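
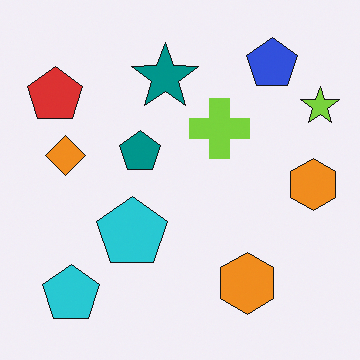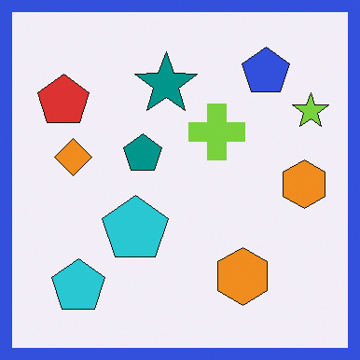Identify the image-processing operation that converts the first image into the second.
The second image is the first framed with a blue border.

A solid blue frame runs around the edge of the second image, with the content slightly shrunk inside it.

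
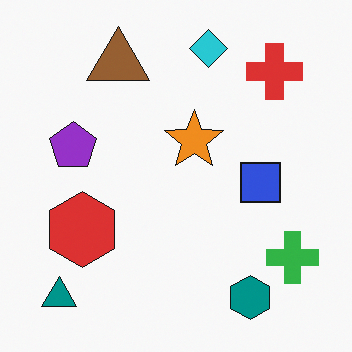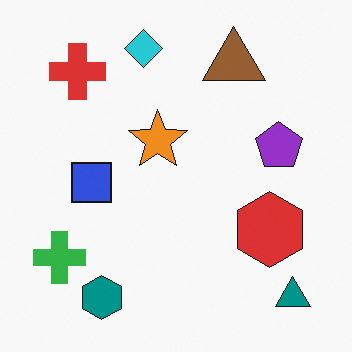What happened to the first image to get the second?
The image was flipped horizontally (left ↔ right).

The teal triangle is in the bottom-left of the first image and the bottom-right of the second — shapes on opposite sides of the vertical midline have swapped in a mirror flip.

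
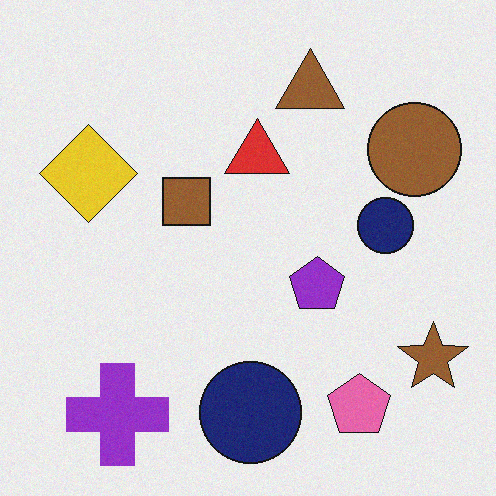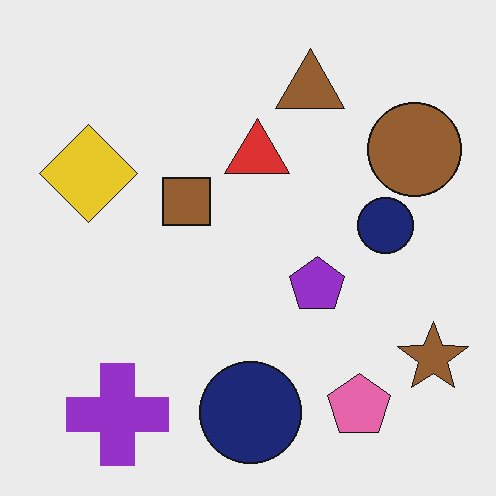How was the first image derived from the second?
The image was degraded with subtle gaussian noise.

Random speckle covers the whole image, including the flat background.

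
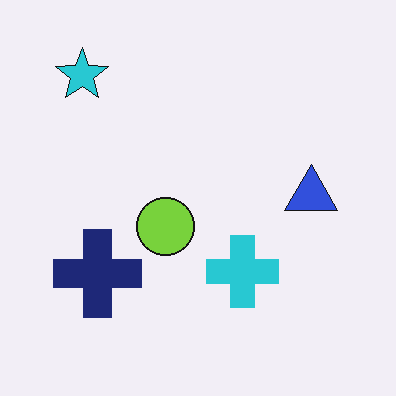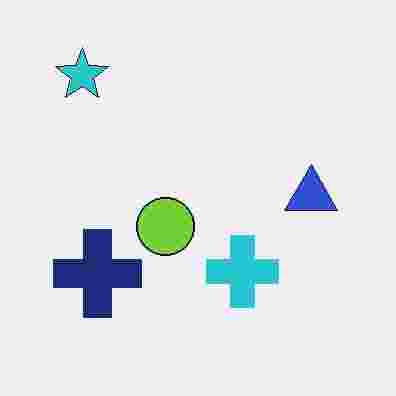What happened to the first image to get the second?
This is the original image heavily JPEG-compressed with obvious blocking artifacts.

Blocky 8×8 compression artifacts appear around shape edges and the flat background shows ringing — characteristic JPEG degradation.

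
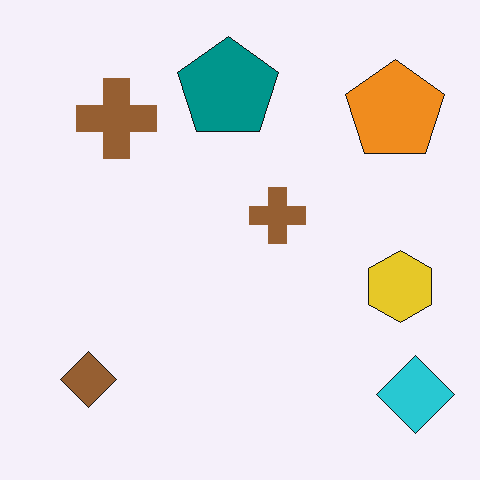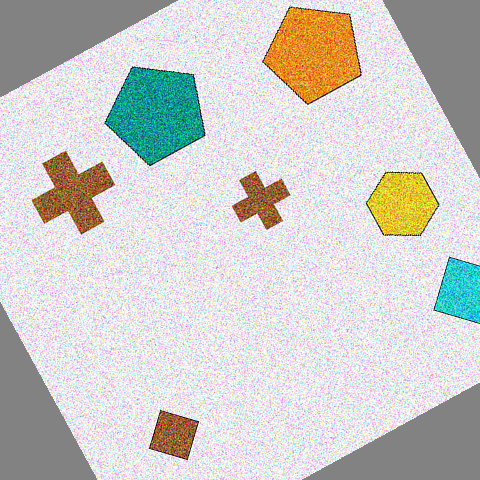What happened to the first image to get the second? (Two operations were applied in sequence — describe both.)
The transformation is: degraded with a thick layer of grain, then rotated counter-clockwise by a clearly visible amount.

Random speckle covers the whole image, including the flat background. Every shape is tilted by the same angle and the image corners show triangular fill wedges — a whole-image rotation by a non-right angle.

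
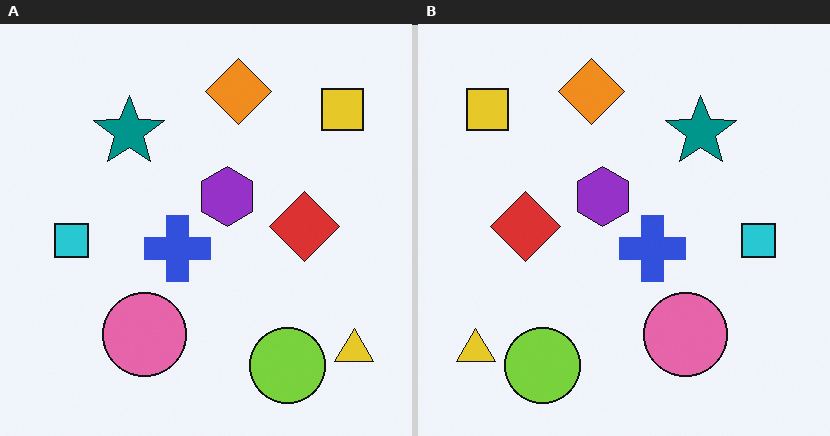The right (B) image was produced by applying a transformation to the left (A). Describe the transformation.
The right (B) image is the left (A) flipped horizontally (left ↔ right).

The yellow triangle is in the bottom-right of the left (A) image and the bottom-left of the right (B) — shapes on opposite sides of the vertical midline have swapped in a mirror flip.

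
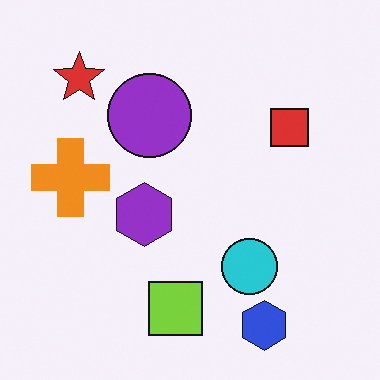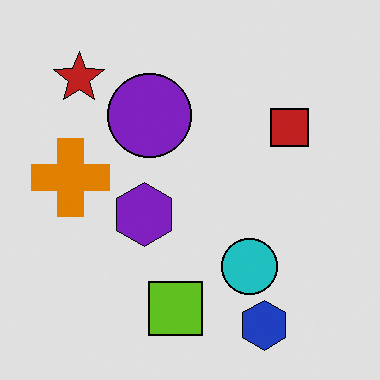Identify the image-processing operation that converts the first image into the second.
It was posterized to a reduced palette.

Each flat color has snapped to a coarser quantized level — most visibly, the near-white background has dropped to a flat grey.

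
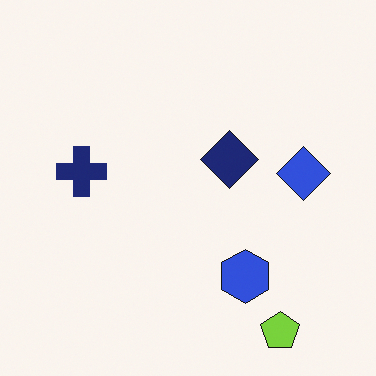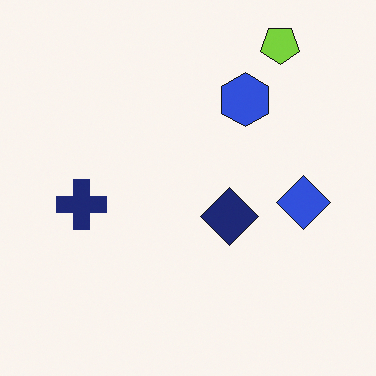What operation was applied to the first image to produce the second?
Flipped vertically (top ↔ bottom).

The lime pentagon is in the bottom-right of the first image and the top-right of the second — shapes on opposite sides of the horizontal midline have swapped in a mirror flip.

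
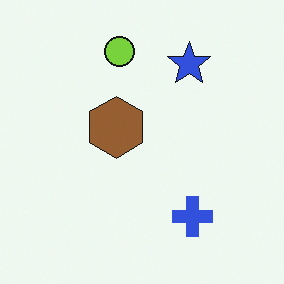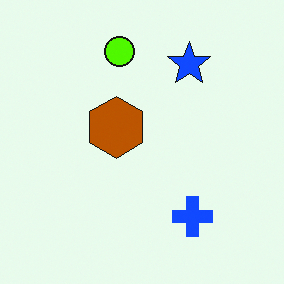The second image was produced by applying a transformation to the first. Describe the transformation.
The image was made much more vivid (saturation change).

All colors are more vivid — a global saturation change.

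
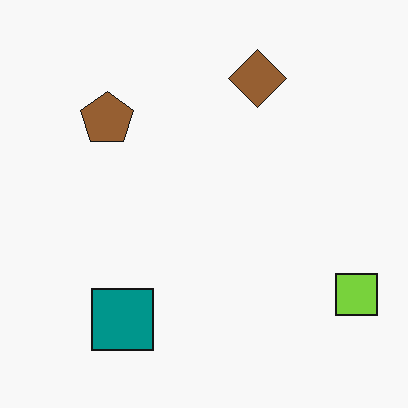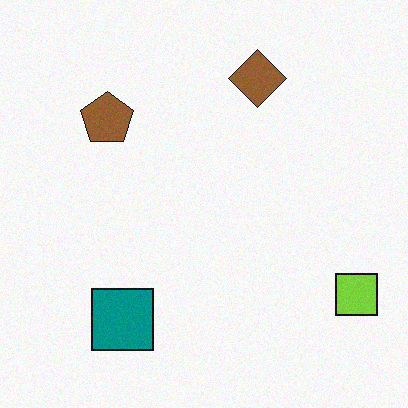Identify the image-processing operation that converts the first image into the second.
Degraded with light additive noise.

Random speckle covers the whole image, including the flat background.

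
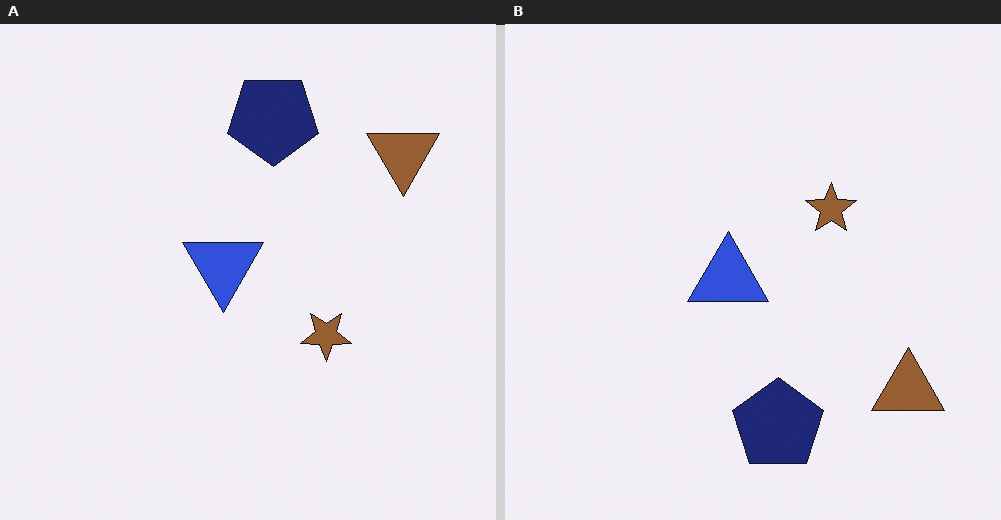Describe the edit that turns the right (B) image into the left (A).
It was flipped vertically (top ↔ bottom).

The navy pentagon is in the bottom of the right (B) image and the top of the left (A) — shapes on opposite sides of the horizontal midline have swapped in a mirror flip.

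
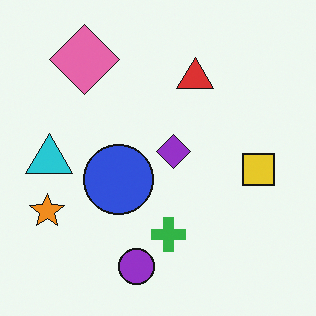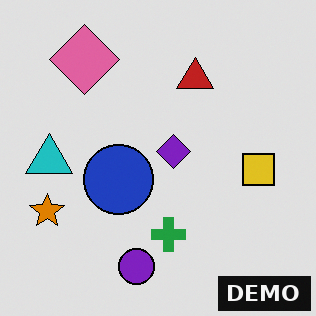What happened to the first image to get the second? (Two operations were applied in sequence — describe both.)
It was moderately posterized, then watermarked with the text "DEMO" in the lower-right corner.

Each flat color has snapped to a coarser quantized level — most visibly, the near-white background has dropped to a flat grey. A dark label reading "DEMO" appears in the lower-right corner.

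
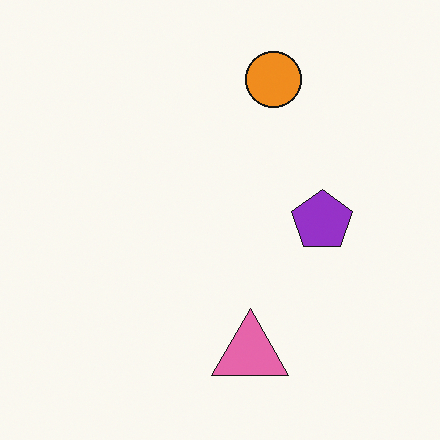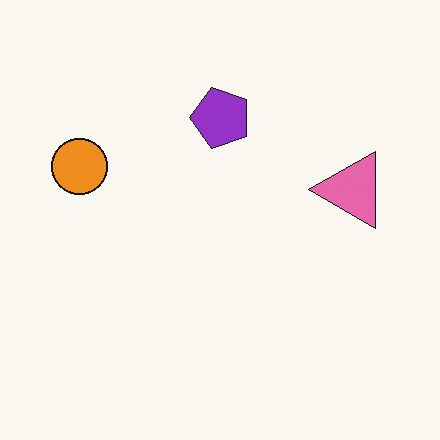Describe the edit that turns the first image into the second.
The image was rotated 90° counter-clockwise.

The orange circle sits in the top of the first image and the left of the second — consistent with a whole-image 90° counter-clockwise rotation.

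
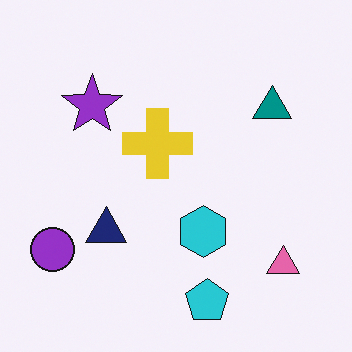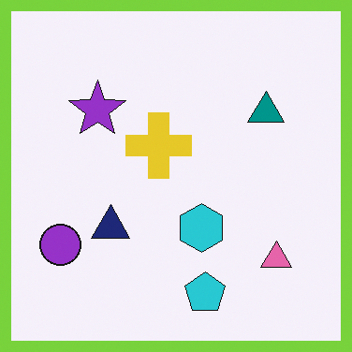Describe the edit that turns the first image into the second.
This is the original image framed with a lime border.

A solid lime frame runs around the edge of the second image, with the content slightly shrunk inside it.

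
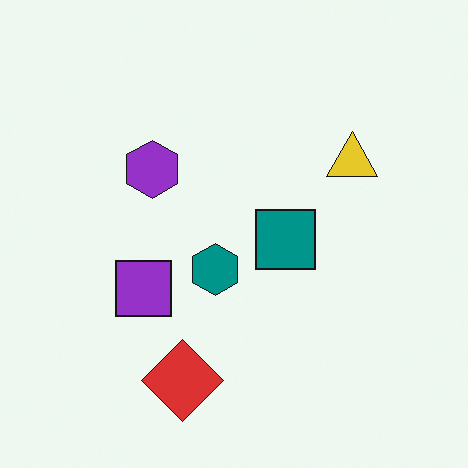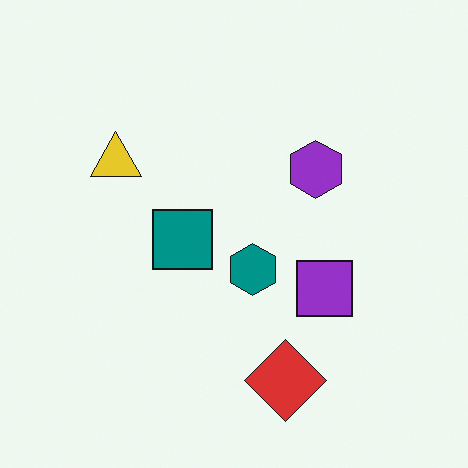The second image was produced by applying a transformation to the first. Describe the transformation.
The second image is the first flipped horizontally (left ↔ right).

The yellow triangle is in the right of the first image and the left of the second — shapes on opposite sides of the vertical midline have swapped in a mirror flip.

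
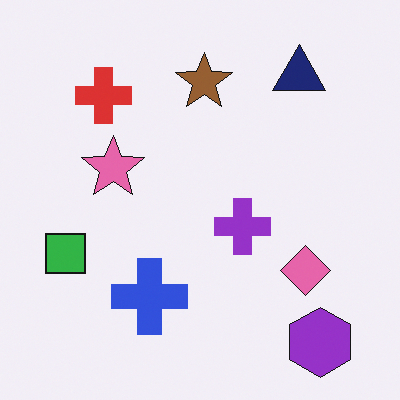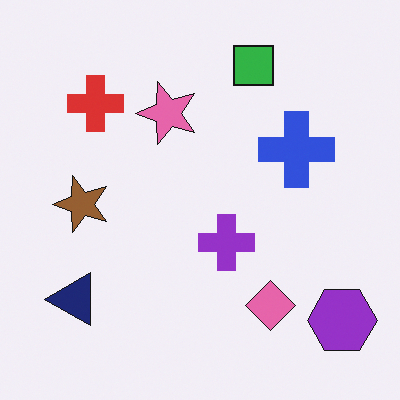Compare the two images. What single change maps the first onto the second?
The second image is the first transposed (reflected across the top-left ↔ bottom-right diagonal).

Shapes have swapped their row and column positions — what was in the top-right is now in the bottom-left — a diagonal reflection.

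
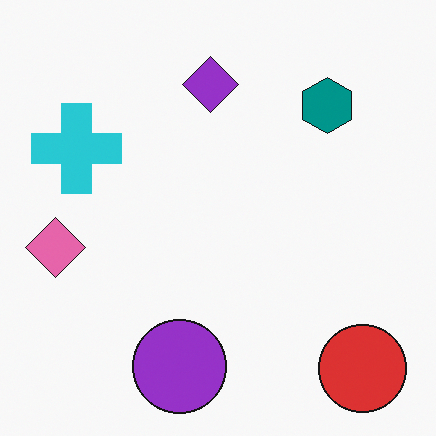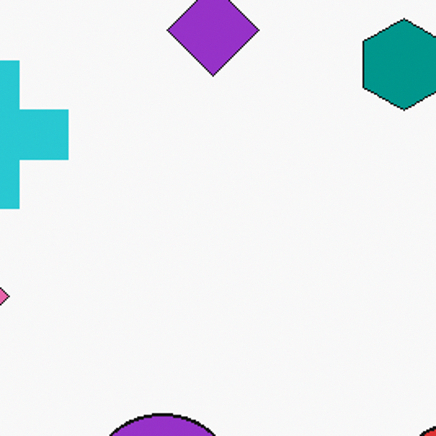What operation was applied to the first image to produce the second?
Cropped tightly and scaled back up.

The visible shapes are larger and the field of view is narrower; shapes near the original edges may be partly or wholly outside the frame — a crop-and-rescale.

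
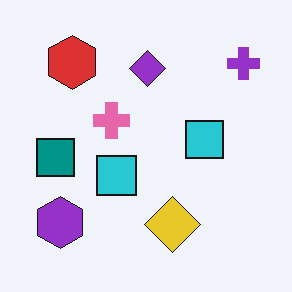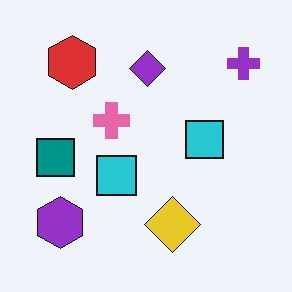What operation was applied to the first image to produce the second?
The image was JPEG-compressed with visible artifacts.

Blocky 8×8 compression artifacts appear around shape edges and the flat background shows ringing — characteristic JPEG degradation.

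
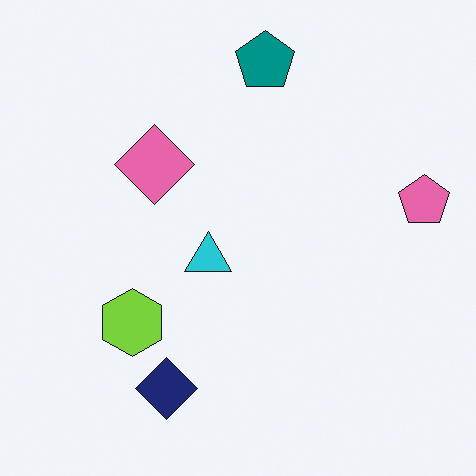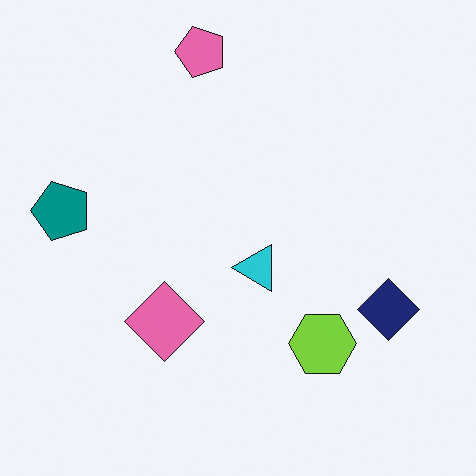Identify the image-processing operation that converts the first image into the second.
The second image is the first rotated 90° counter-clockwise.

The pink pentagon sits in the right of the first image and the top of the second — consistent with a whole-image 90° counter-clockwise rotation.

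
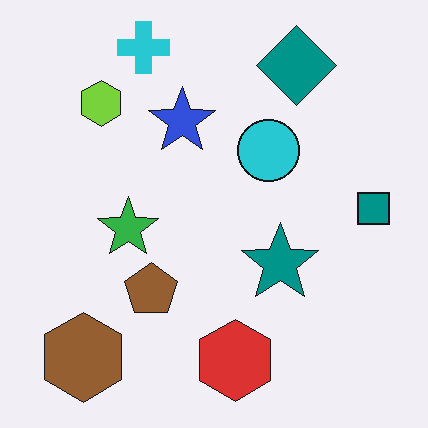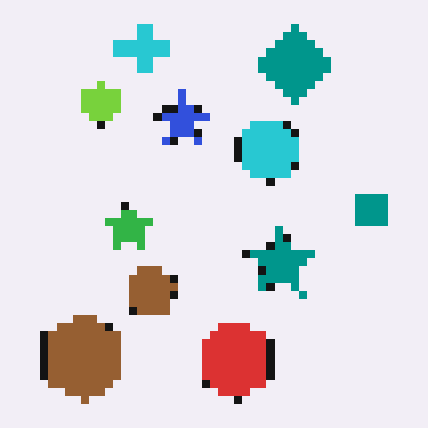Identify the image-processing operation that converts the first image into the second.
Moderately pixelated.

Shapes are reduced to large square blocks; fine edges and outlines are lost — a downscale-then-upscale (mosaic) effect.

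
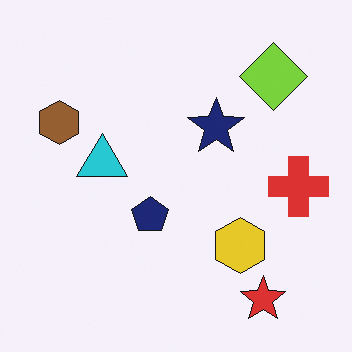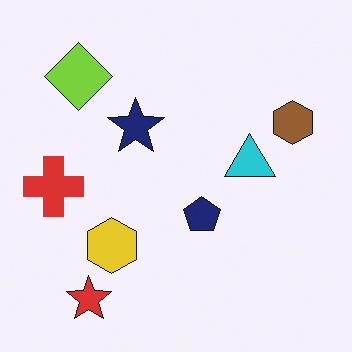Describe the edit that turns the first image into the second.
This is the original image flipped horizontally (left ↔ right).

The red cross is in the right of the first image and the left of the second — shapes on opposite sides of the vertical midline have swapped in a mirror flip.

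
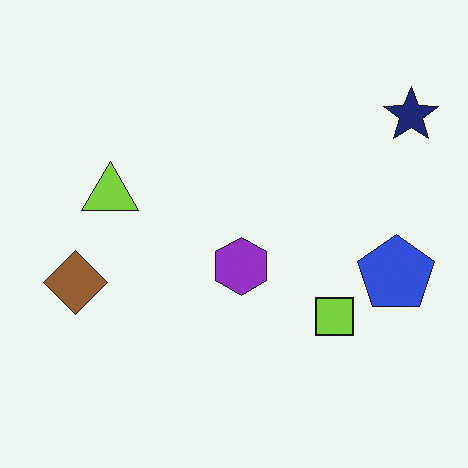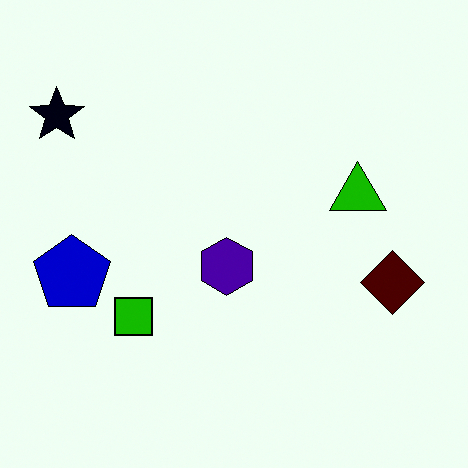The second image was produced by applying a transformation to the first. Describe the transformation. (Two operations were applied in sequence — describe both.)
Flipped horizontally (left ↔ right), then given much higher contrast.

The navy star is in the top-right of the first image and the top-left of the second — shapes on opposite sides of the vertical midline have swapped in a mirror flip. Tones are pushed away from mid-grey across the whole image — a global contrast change.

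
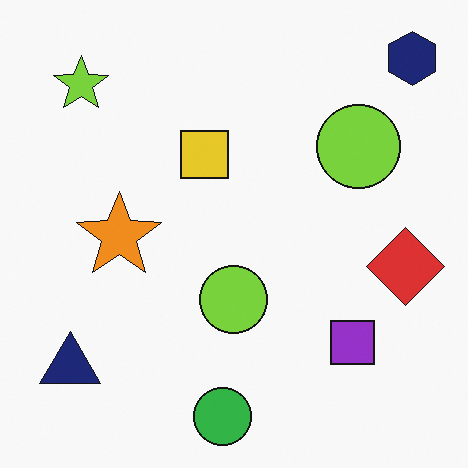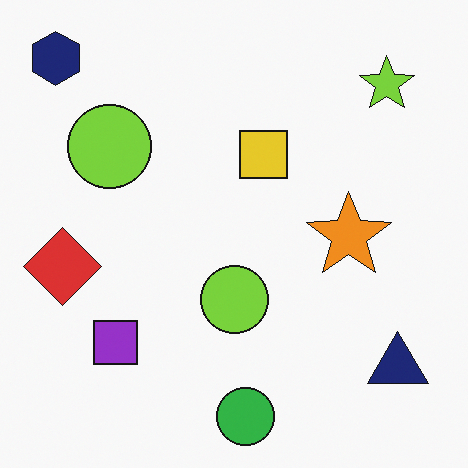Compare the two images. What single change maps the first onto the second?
The transformation is: flipped horizontally (left ↔ right).

The navy hexagon is in the top-right of the first image and the top-left of the second — shapes on opposite sides of the vertical midline have swapped in a mirror flip.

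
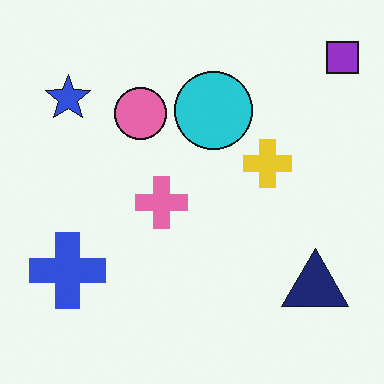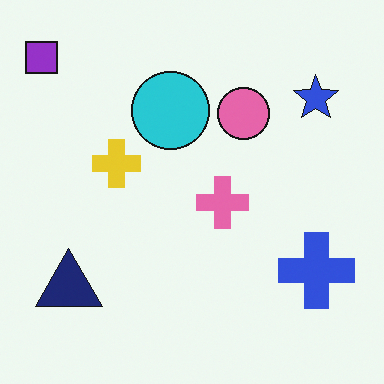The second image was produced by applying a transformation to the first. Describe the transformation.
Flipped horizontally (left ↔ right).

The purple square is in the top-right of the first image and the top-left of the second — shapes on opposite sides of the vertical midline have swapped in a mirror flip.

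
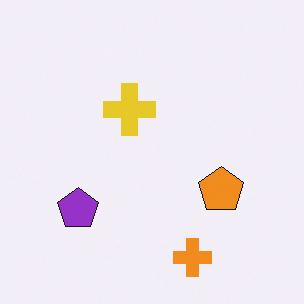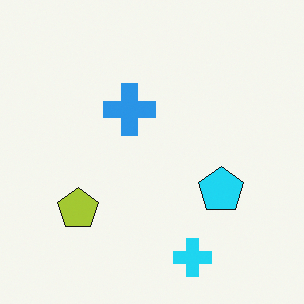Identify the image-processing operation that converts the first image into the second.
Hue-shifted by a large amount.

Every shape's color has rotated by the same amount around the hue wheel — a uniform hue shift.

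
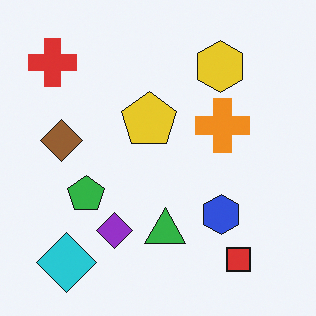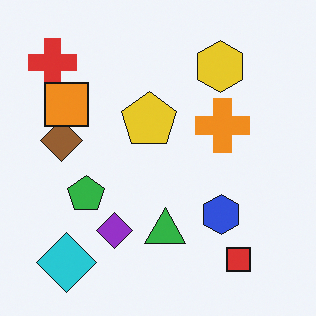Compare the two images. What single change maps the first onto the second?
The transformation is: overlaid with an additional orange square.

An orange square appears in the second image that is absent from the first.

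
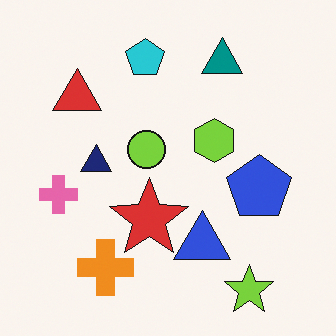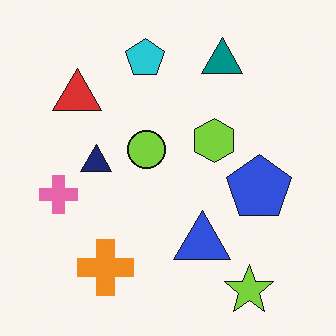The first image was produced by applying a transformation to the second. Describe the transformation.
The transformation is: overlaid with an additional red star.

A red star appears in the first image that is absent from the second.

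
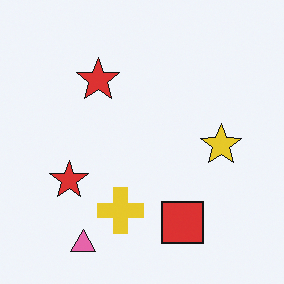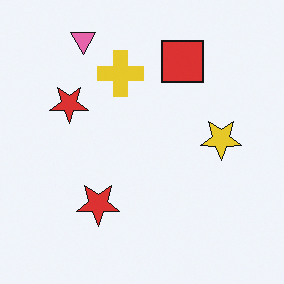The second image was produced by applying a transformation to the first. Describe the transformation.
It was flipped vertically (top ↔ bottom).

The pink triangle is in the bottom-left of the first image and the top-left of the second — shapes on opposite sides of the horizontal midline have swapped in a mirror flip.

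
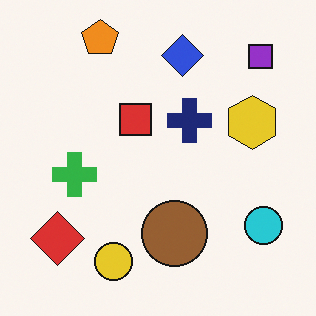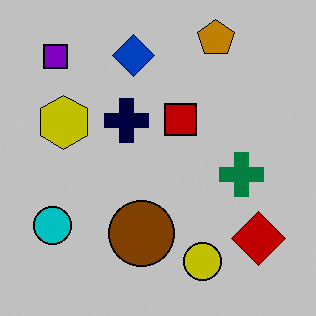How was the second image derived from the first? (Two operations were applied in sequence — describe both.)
It was flipped horizontally (left ↔ right), then heavily posterized to just a handful of flat colors.

The cyan circle is in the bottom-right of the first image and the bottom-left of the second — shapes on opposite sides of the vertical midline have swapped in a mirror flip. Each flat color has snapped to a coarser quantized level — most visibly, the near-white background has dropped to a flat grey.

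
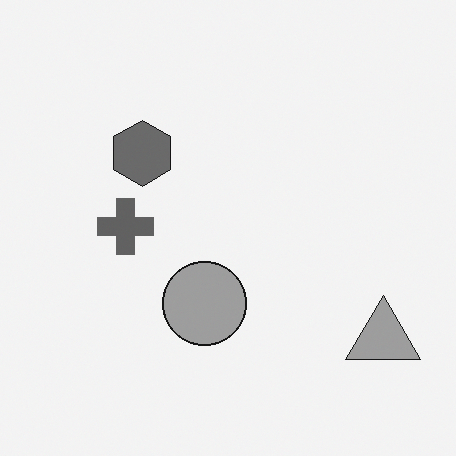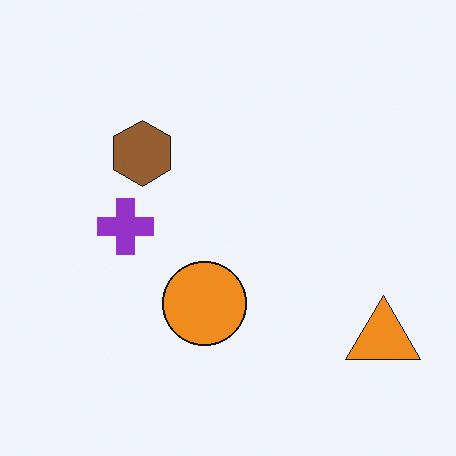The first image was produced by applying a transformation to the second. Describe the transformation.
Converted to grayscale.

All color is removed — every shape is now a shade of grey.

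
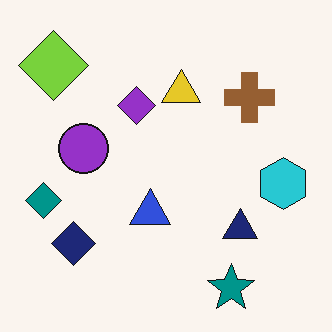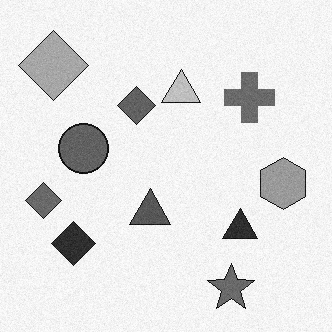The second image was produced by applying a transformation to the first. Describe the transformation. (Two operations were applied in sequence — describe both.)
It was degraded with a light layer of grain, then converted to grayscale.

Random speckle covers the whole image, including the flat background. All color is removed — every shape is now a shade of grey.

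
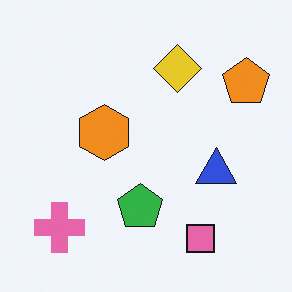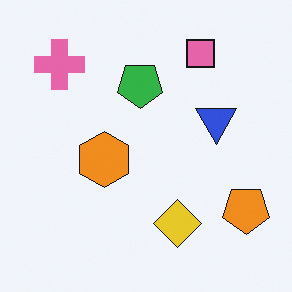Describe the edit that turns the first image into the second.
The second image is the first flipped vertically (top ↔ bottom).

The pink square is in the bottom-right of the first image and the top-right of the second — shapes on opposite sides of the horizontal midline have swapped in a mirror flip.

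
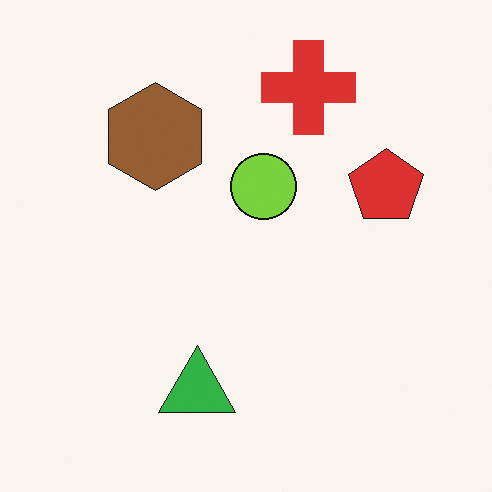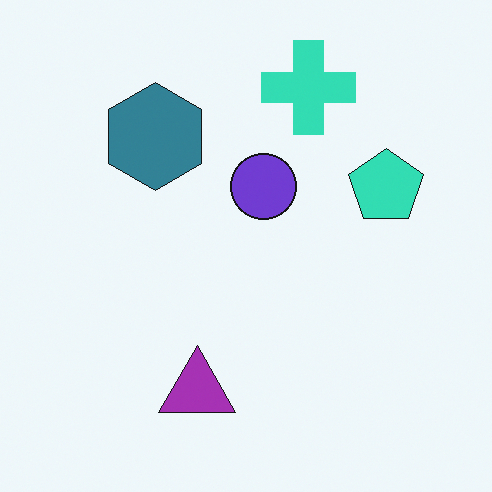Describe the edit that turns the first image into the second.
The second image is the first hue-shifted through roughly half the color wheel.

Every shape's color has rotated by the same amount around the hue wheel — a uniform hue shift.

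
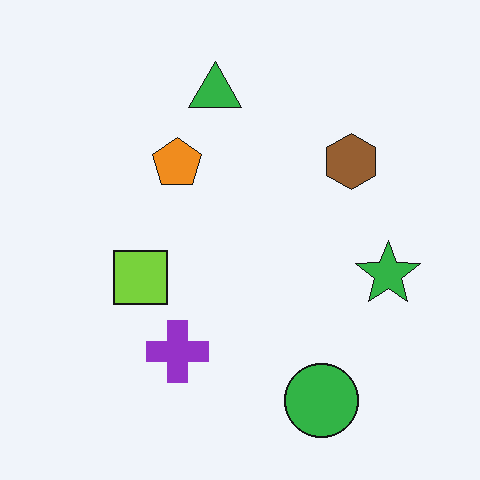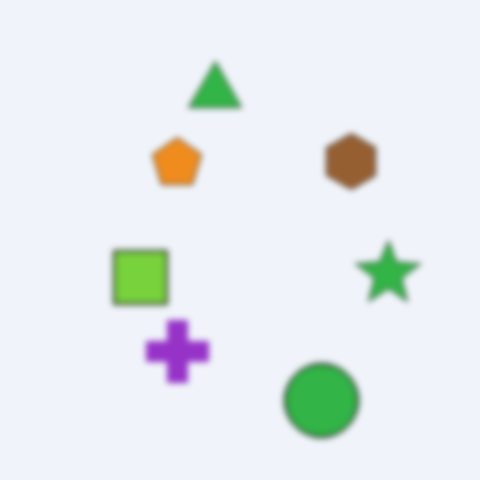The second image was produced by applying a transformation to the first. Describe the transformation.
This is the original image noticeably gaussian-blurred.

Shape edges and outlines are uniformly softened across the whole image.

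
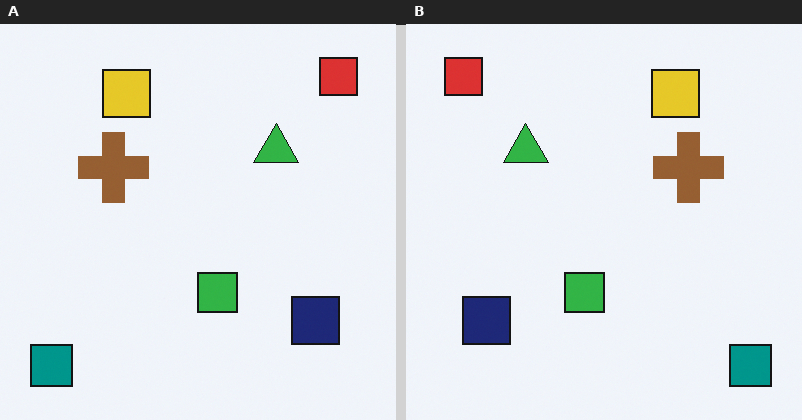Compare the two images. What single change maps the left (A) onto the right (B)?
It was flipped horizontally (left ↔ right).

The teal square is in the bottom-left of the left (A) image and the bottom-right of the right (B) — shapes on opposite sides of the vertical midline have swapped in a mirror flip.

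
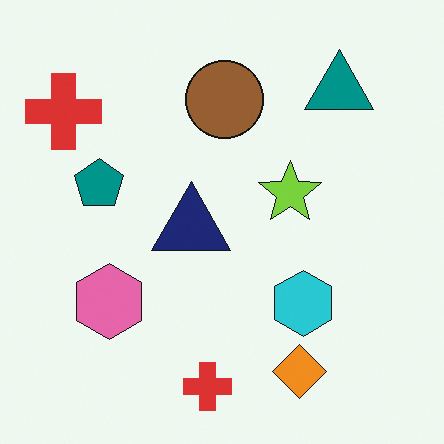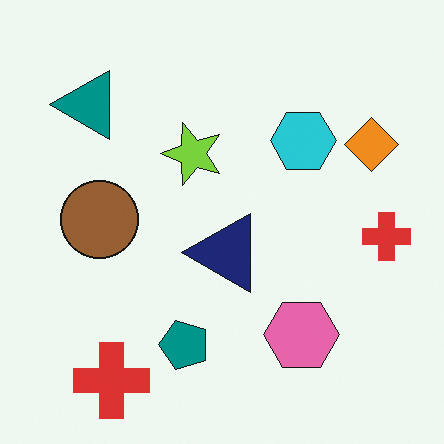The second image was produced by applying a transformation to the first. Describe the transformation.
This is the original image rotated 90° counter-clockwise.

The teal triangle sits in the top-right of the first image and the top-left of the second — consistent with a whole-image 90° counter-clockwise rotation.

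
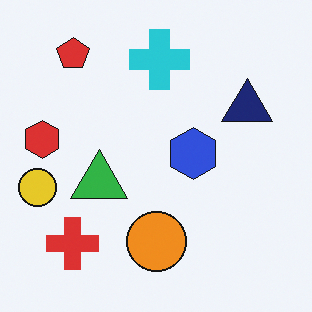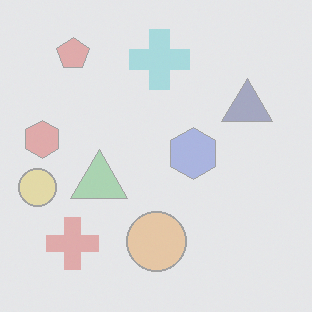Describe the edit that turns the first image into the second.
This is the original image washed out (contrast reduced).

Tones are pushed toward mid-grey across the whole image — a global contrast change.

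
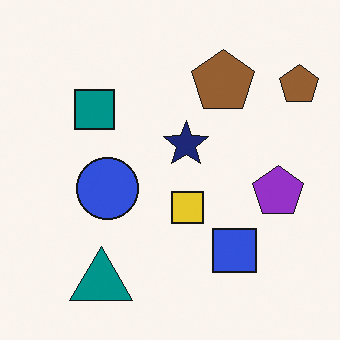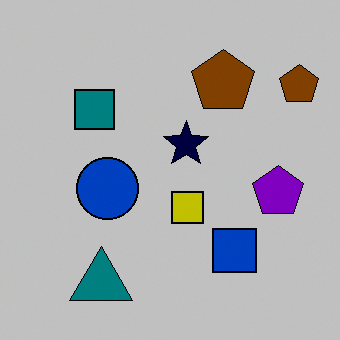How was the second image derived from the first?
Aggressively posterized.

Each flat color has snapped to a coarser quantized level — most visibly, the near-white background has dropped to a flat grey.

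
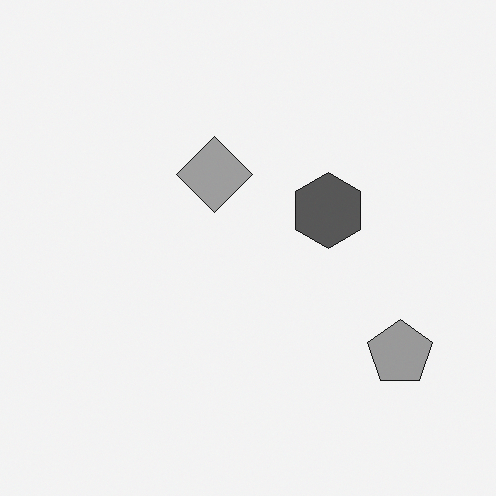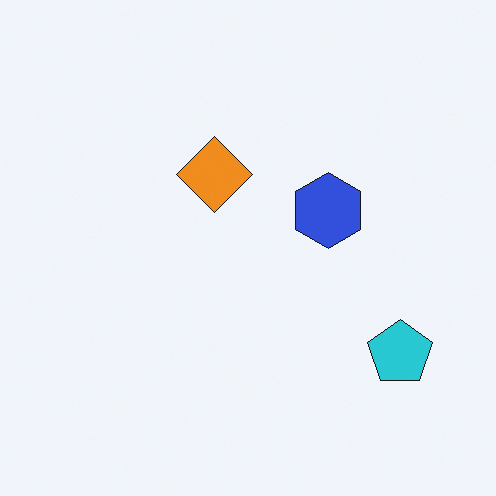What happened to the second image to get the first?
The image was converted to grayscale.

All color is removed — every shape is now a shade of grey.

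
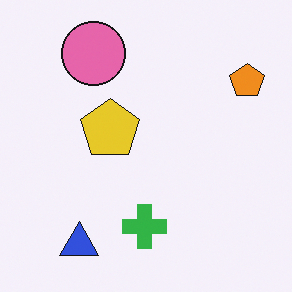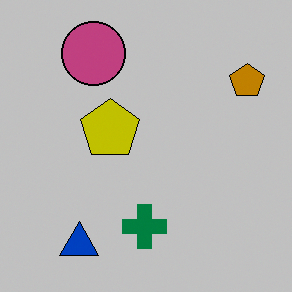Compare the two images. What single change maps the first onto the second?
Heavily posterized to just a handful of flat colors.

Each flat color has snapped to a coarser quantized level — most visibly, the near-white background has dropped to a flat grey.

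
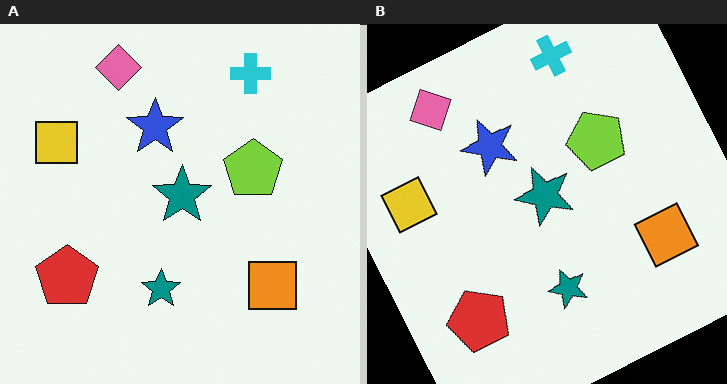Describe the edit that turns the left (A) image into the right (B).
This is the original image rotated counter-clockwise by a clearly visible amount.

Every shape is tilted by the same angle and the image corners show triangular fill wedges — a whole-image rotation by a non-right angle.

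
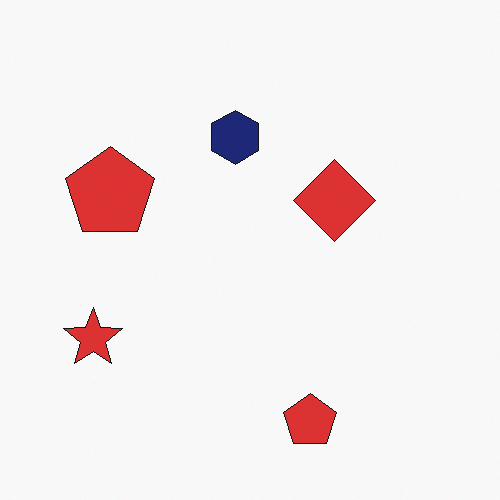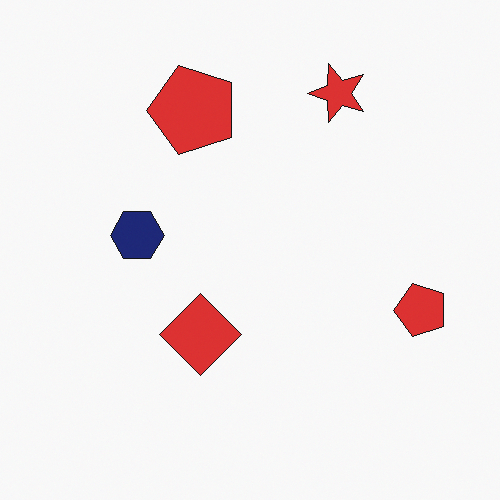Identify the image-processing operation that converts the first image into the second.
The image was transposed (reflected across the top-left ↔ bottom-right diagonal).

Shapes have swapped their row and column positions — what was in the top-right is now in the bottom-left — a diagonal reflection.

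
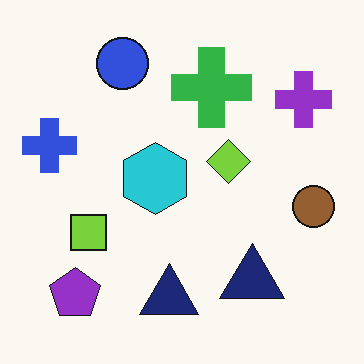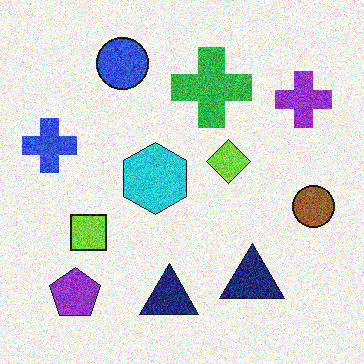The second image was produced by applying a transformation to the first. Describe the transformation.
This is the original image degraded with heavy additive noise.

Random speckle covers the whole image, including the flat background.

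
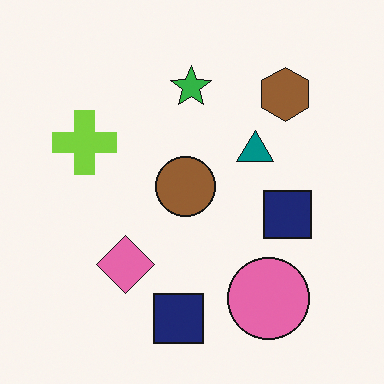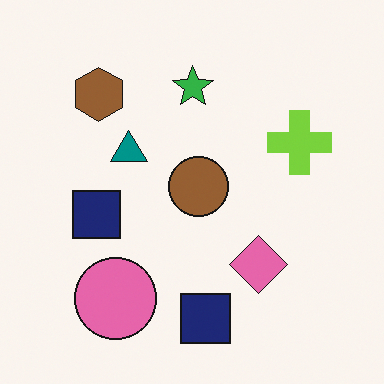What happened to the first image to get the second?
It was flipped horizontally (left ↔ right).

The lime cross is in the left of the first image and the right of the second — shapes on opposite sides of the vertical midline have swapped in a mirror flip.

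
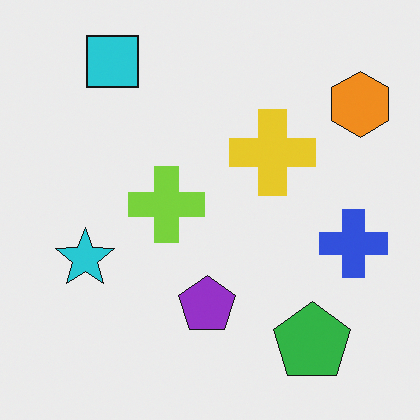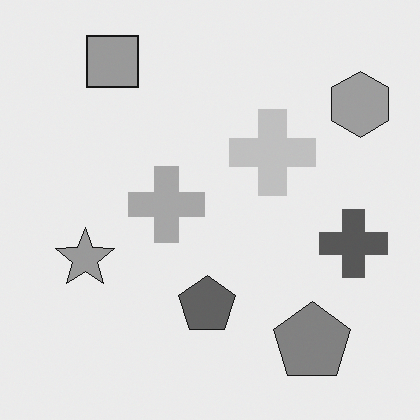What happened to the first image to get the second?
This is the original image converted to grayscale.

All color is removed — every shape is now a shade of grey.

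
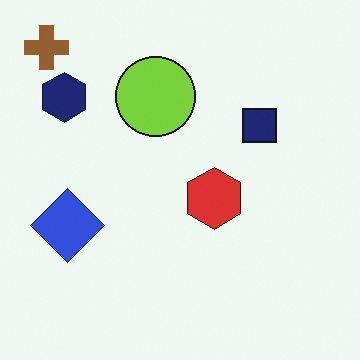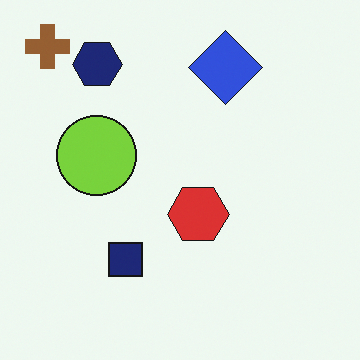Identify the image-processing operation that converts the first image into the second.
The second image is the first transposed (reflected across the top-left ↔ bottom-right diagonal).

Shapes have swapped their row and column positions — what was in the top-right is now in the bottom-left — a diagonal reflection.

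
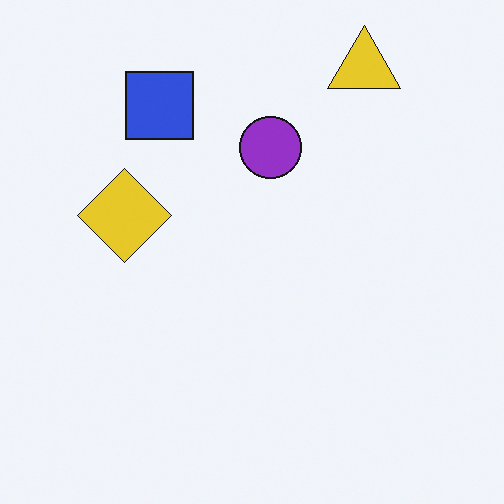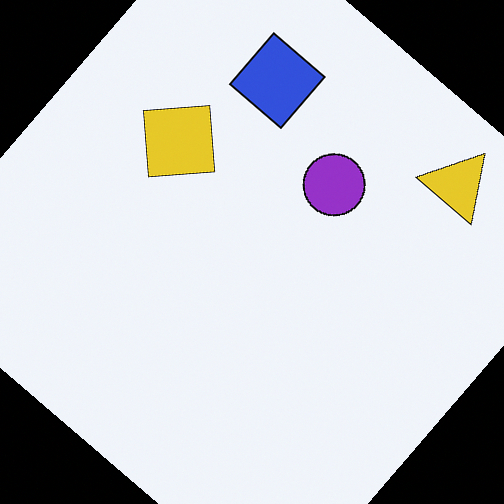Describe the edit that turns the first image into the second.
The second image is the first rotated clockwise by a large amount — several tens of degrees.

Every shape is tilted by the same angle and the image corners show triangular fill wedges — a whole-image rotation by a non-right angle.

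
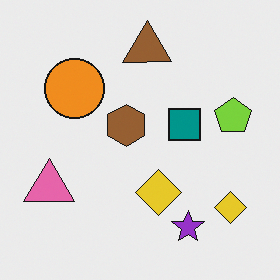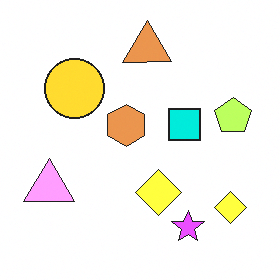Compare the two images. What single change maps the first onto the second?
The second image is the first brightened a lot.

Every pixel — background and shapes alike — is uniformly brightened.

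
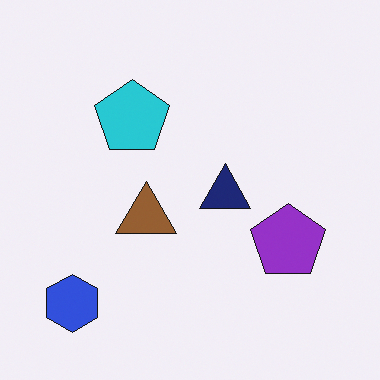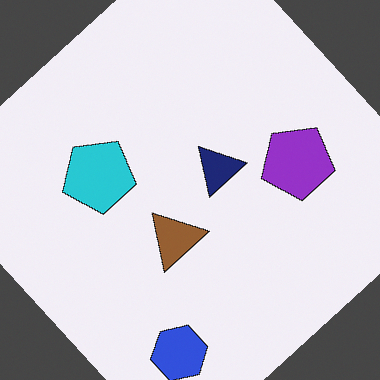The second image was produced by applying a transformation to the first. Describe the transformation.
The image was rotated counter-clockwise by a large amount — several tens of degrees.

Every shape is tilted by the same angle and the image corners show triangular fill wedges — a whole-image rotation by a non-right angle.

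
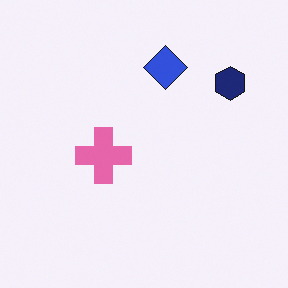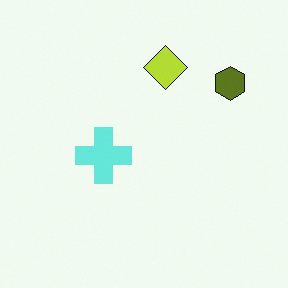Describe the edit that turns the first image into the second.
The second image is the first hue-shifted through roughly half the color wheel.

Every shape's color has rotated by the same amount around the hue wheel — a uniform hue shift.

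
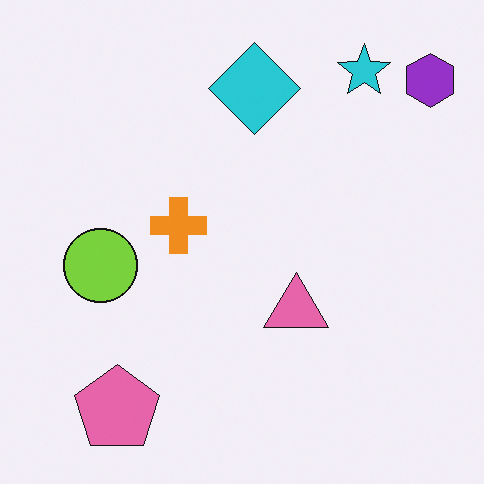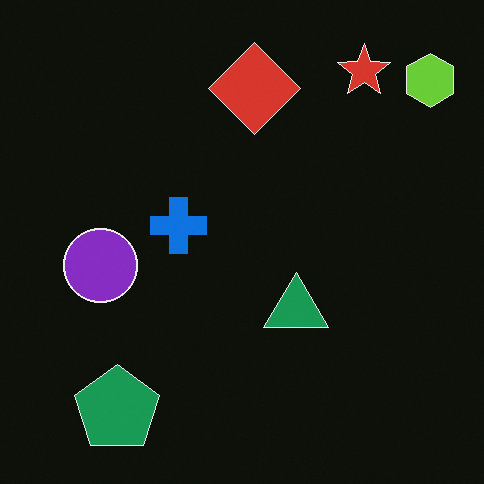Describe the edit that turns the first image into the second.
Color-inverted (negative).

The light background has become dark and every shape's color is its complement — a photographic negative.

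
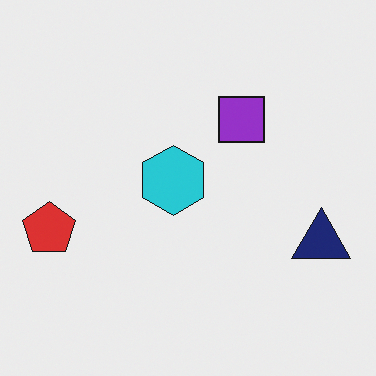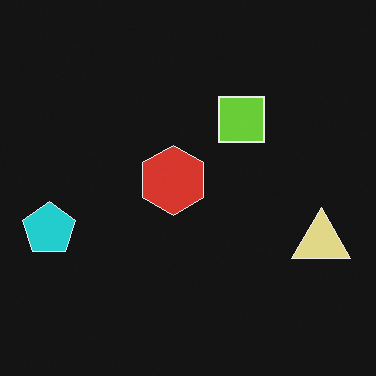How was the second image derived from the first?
The image was color-inverted (negative).

The light background has become dark and every shape's color is its complement — a photographic negative.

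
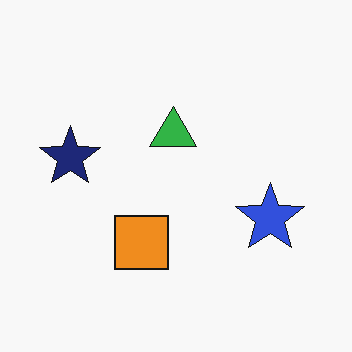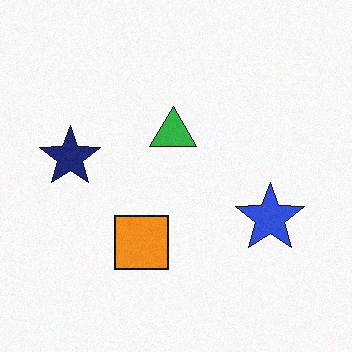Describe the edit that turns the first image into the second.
Degraded with a light layer of grain.

Random speckle covers the whole image, including the flat background.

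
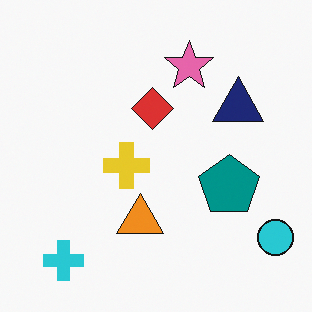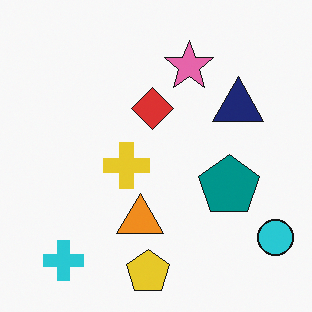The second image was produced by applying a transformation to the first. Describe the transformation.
The transformation is: overlaid with an additional yellow pentagon.

A yellow pentagon appears in the second image that is absent from the first.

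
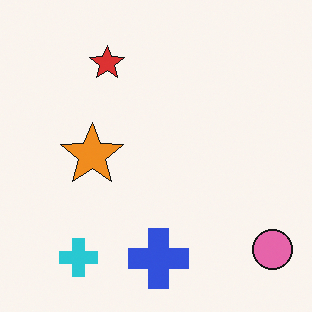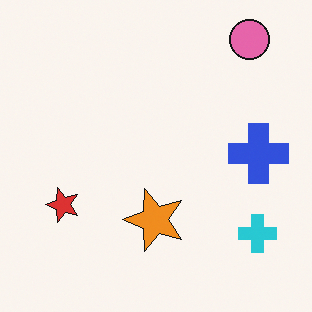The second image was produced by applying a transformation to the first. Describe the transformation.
Rotated 90° counter-clockwise.

The pink circle sits in the bottom-right of the first image and the top-right of the second — consistent with a whole-image 90° counter-clockwise rotation.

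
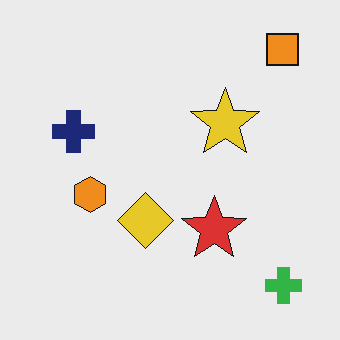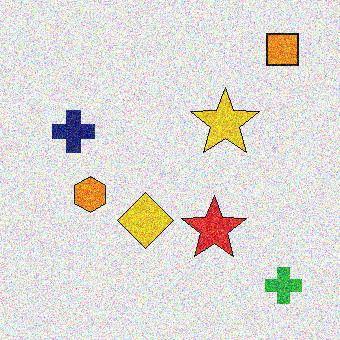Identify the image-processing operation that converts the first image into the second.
This is the original image degraded with strong gaussian noise.

Random speckle covers the whole image, including the flat background.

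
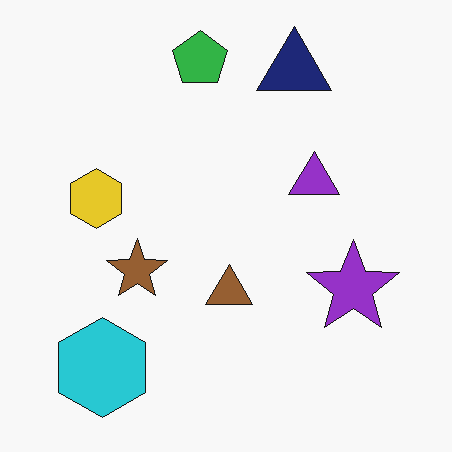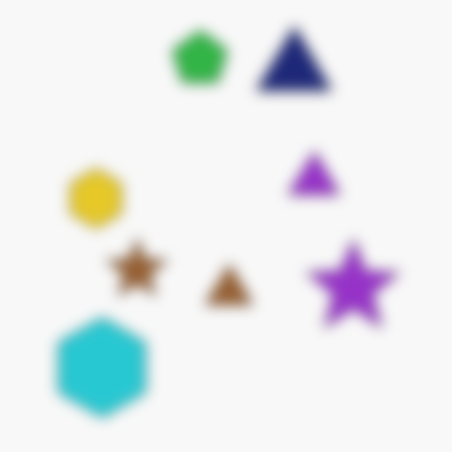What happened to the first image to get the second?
It was strongly gaussian-blurred.

Shape edges and outlines are uniformly softened across the whole image.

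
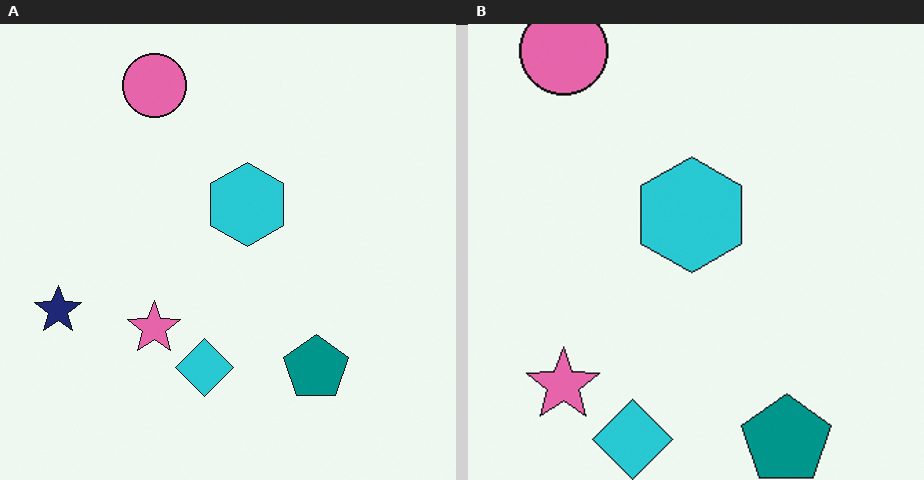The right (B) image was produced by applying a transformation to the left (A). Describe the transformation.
It was cropped slightly and scaled back up.

The visible shapes are larger and the field of view is narrower; shapes near the original edges may be partly or wholly outside the frame — a crop-and-rescale.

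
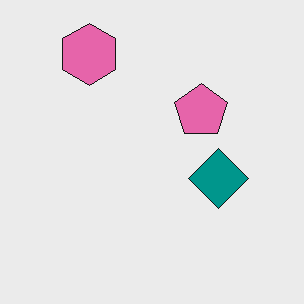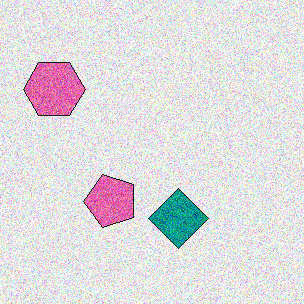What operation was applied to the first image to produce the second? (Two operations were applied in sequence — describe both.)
It was degraded with strong gaussian noise, then transposed (reflected across the top-left ↔ bottom-right diagonal).

Random speckle covers the whole image, including the flat background. Shapes have swapped their row and column positions — what was in the top-right is now in the bottom-left — a diagonal reflection.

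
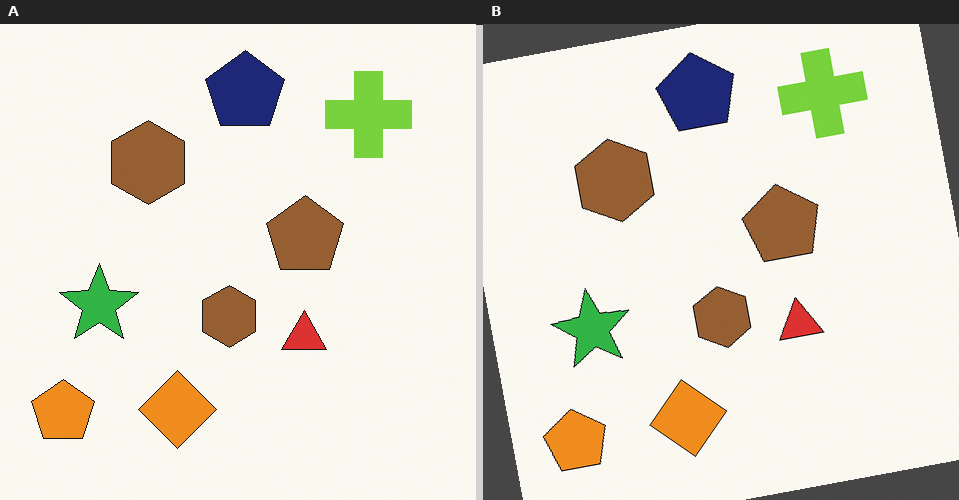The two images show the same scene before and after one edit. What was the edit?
The image was rotated counter-clockwise by a slight angle.

Every shape is tilted by the same angle and the image corners show triangular fill wedges — a whole-image rotation by a non-right angle.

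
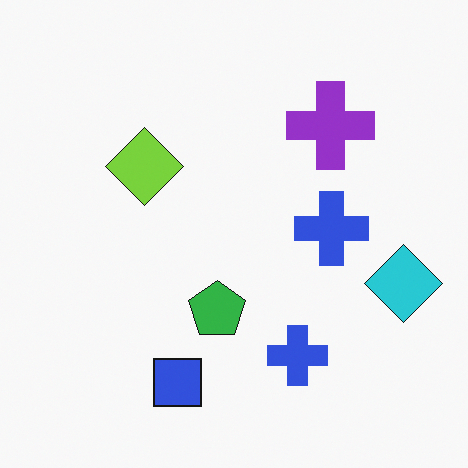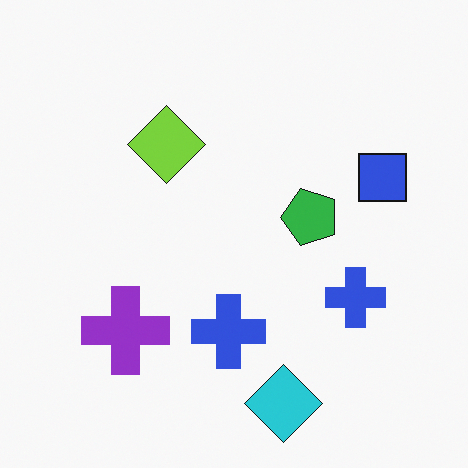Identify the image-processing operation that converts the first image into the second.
It was transposed (reflected across the top-left ↔ bottom-right diagonal).

Shapes have swapped their row and column positions — what was in the top-right is now in the bottom-left — a diagonal reflection.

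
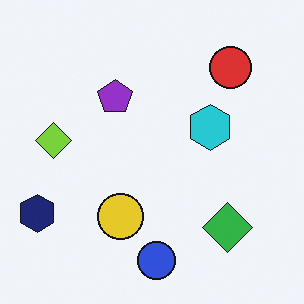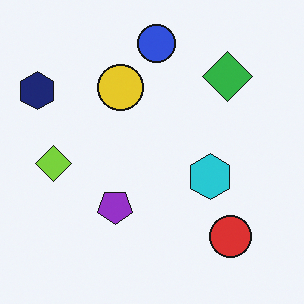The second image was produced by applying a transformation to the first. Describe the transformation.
Flipped vertically (top ↔ bottom).

The blue circle is in the bottom of the first image and the top of the second — shapes on opposite sides of the horizontal midline have swapped in a mirror flip.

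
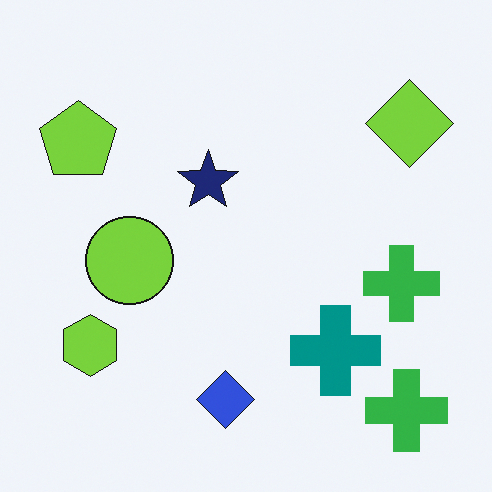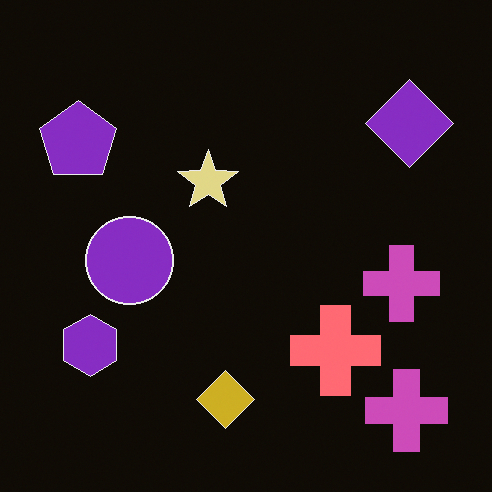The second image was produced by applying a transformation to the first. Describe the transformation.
It was color-inverted (negative).

The light background has become dark and every shape's color is its complement — a photographic negative.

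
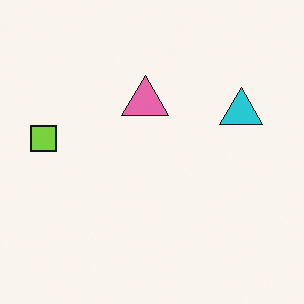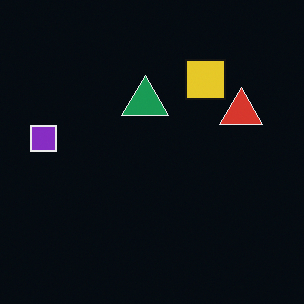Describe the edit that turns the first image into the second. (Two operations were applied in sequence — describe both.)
Color-inverted (negative), then overlaid with an additional yellow square.

The light background has become dark and every shape's color is its complement — a photographic negative. A yellow square appears in the second image that is absent from the first.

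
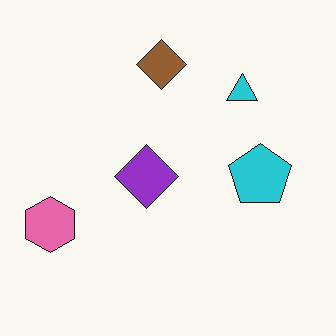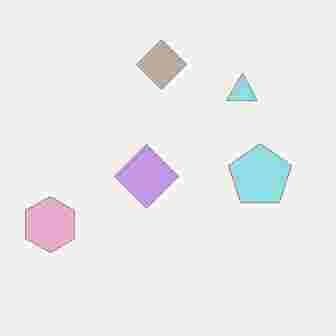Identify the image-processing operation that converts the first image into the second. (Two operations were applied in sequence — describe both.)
The transformation is: given much lower contrast, then heavily JPEG-compressed with obvious blocking artifacts.

Tones are pushed toward mid-grey across the whole image — a global contrast change. Blocky 8×8 compression artifacts appear around shape edges and the flat background shows ringing — characteristic JPEG degradation.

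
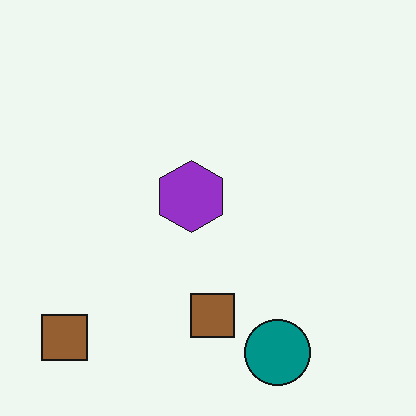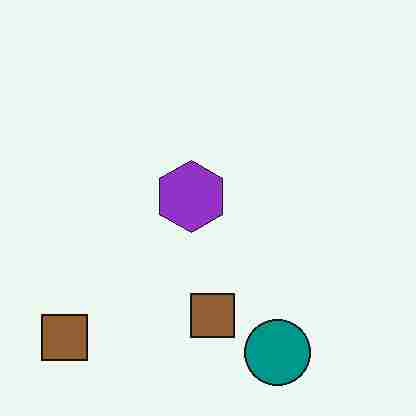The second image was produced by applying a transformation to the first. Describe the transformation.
The image was heavily JPEG-compressed with obvious blocking artifacts.

Blocky 8×8 compression artifacts appear around shape edges and the flat background shows ringing — characteristic JPEG degradation.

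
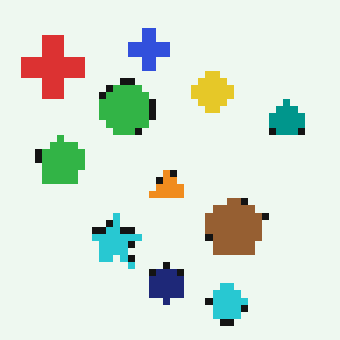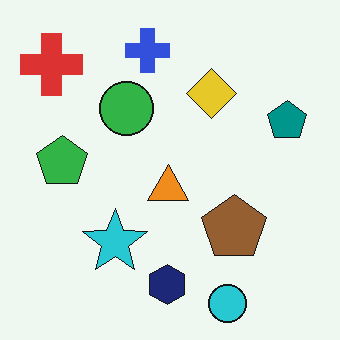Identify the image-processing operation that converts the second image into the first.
Moderately pixelated.

Shapes are reduced to large square blocks; fine edges and outlines are lost — a downscale-then-upscale (mosaic) effect.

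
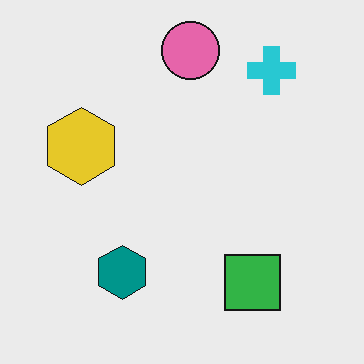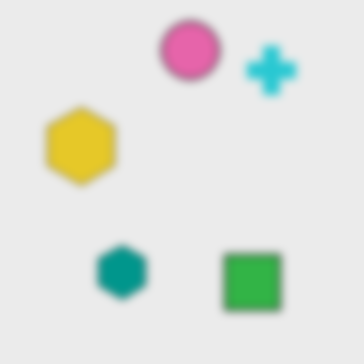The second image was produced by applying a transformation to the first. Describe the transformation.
The transformation is: moderately blurred.

Shape edges and outlines are uniformly softened across the whole image.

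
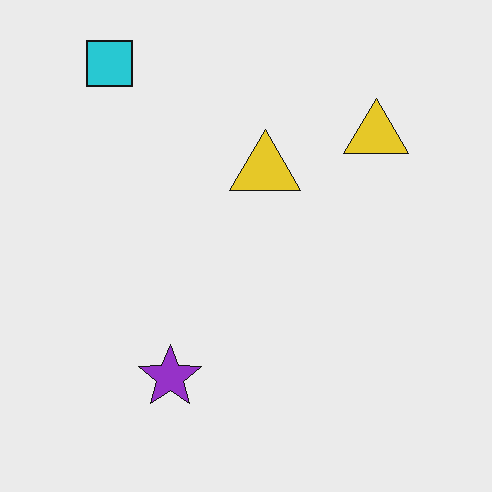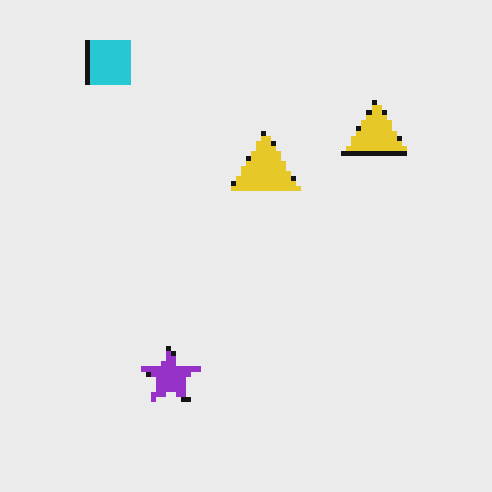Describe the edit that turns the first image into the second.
Mildly pixelated.

Shapes are reduced to large square blocks; fine edges and outlines are lost — a downscale-then-upscale (mosaic) effect.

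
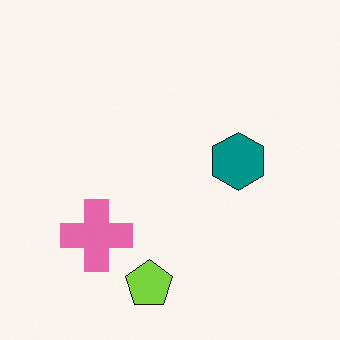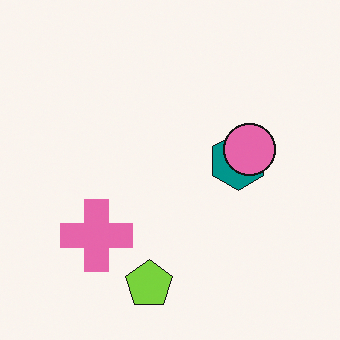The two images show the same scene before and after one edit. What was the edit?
Overlaid with an additional pink circle.

A pink circle appears in the second image that is absent from the first.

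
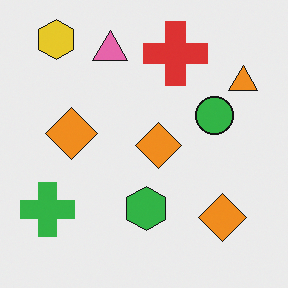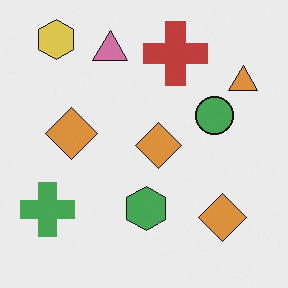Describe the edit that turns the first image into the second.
The second image is the first slightly desaturated.

All colors are more muted and greyish — a global saturation change.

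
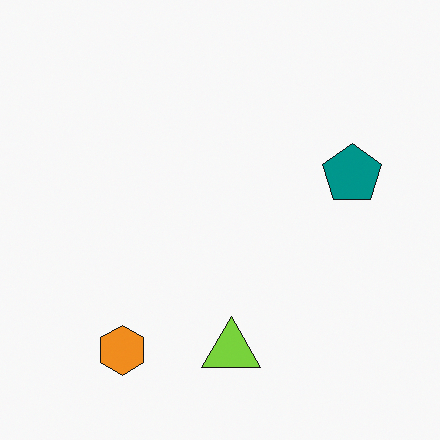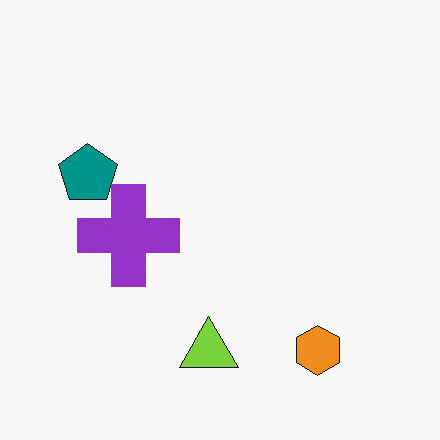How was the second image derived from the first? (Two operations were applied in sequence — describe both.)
The transformation is: flipped horizontally (left ↔ right), then overlaid with an additional purple cross.

The teal pentagon is in the right of the first image and the left of the second — shapes on opposite sides of the vertical midline have swapped in a mirror flip. A purple cross appears in the second image that is absent from the first.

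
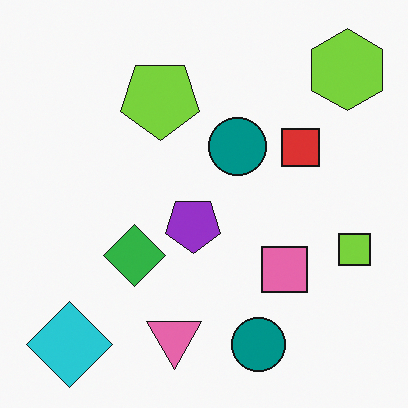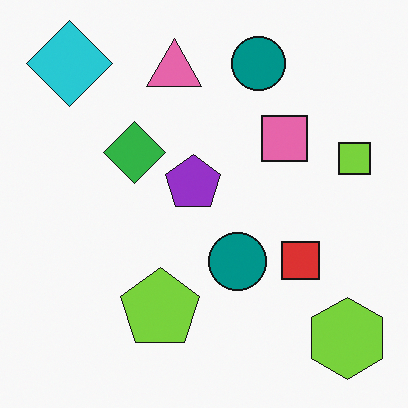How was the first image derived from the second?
It was flipped vertically (top ↔ bottom).

The cyan diamond is in the top-left of the second image and the bottom-left of the first — shapes on opposite sides of the horizontal midline have swapped in a mirror flip.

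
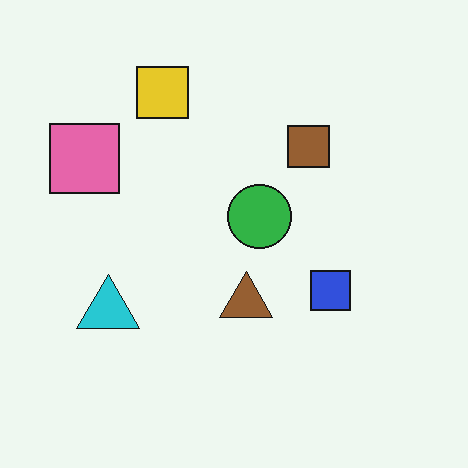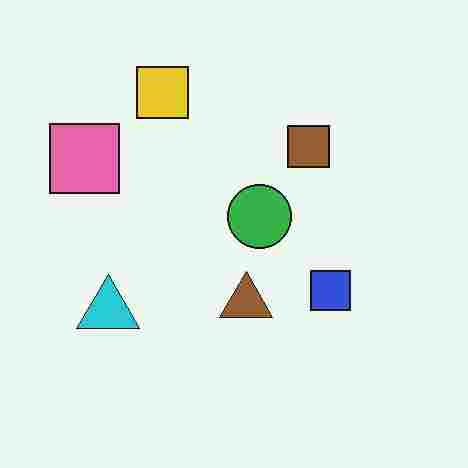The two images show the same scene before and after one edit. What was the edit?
The second image is the first degraded with heavy JPEG compression.

Blocky 8×8 compression artifacts appear around shape edges and the flat background shows ringing — characteristic JPEG degradation.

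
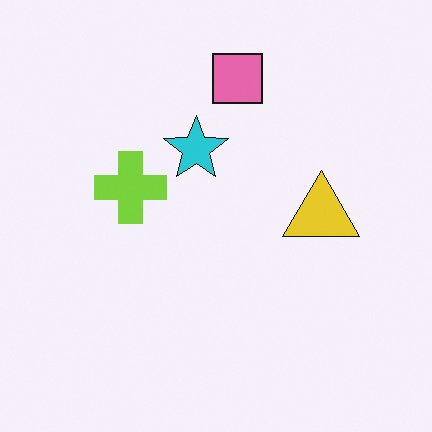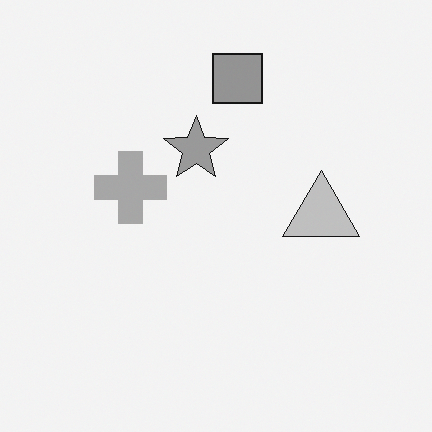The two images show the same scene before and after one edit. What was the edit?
Converted to grayscale.

All color is removed — every shape is now a shade of grey.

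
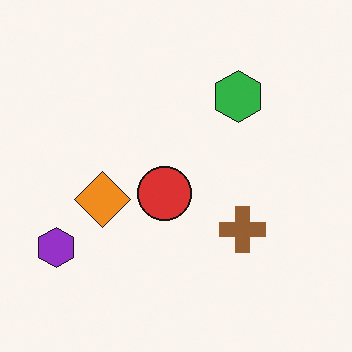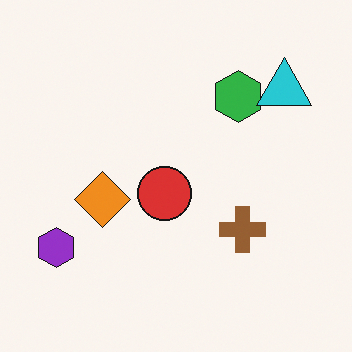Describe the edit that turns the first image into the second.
This is the original image overlaid with an additional cyan triangle.

A cyan triangle appears in the second image that is absent from the first.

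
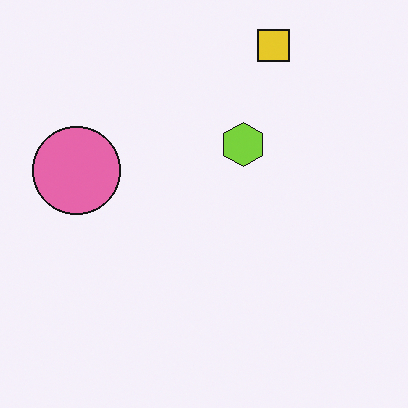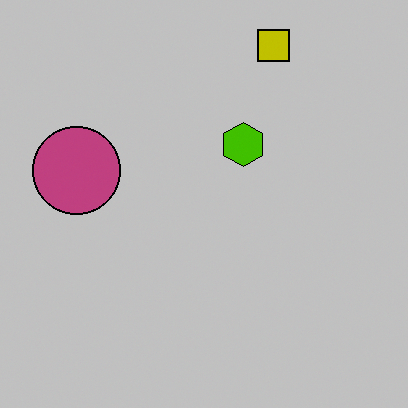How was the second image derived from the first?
The second image is the first heavily posterized to just a handful of flat colors.

Each flat color has snapped to a coarser quantized level — most visibly, the near-white background has dropped to a flat grey.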